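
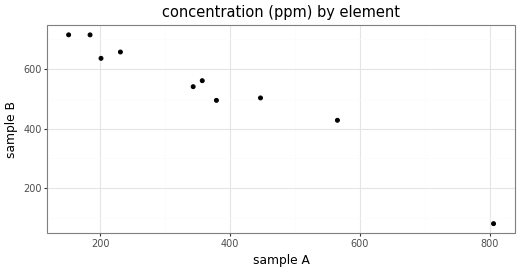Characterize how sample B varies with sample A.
negative, strong

Points are negatively correlated; strong (|r| ≈ 1.0).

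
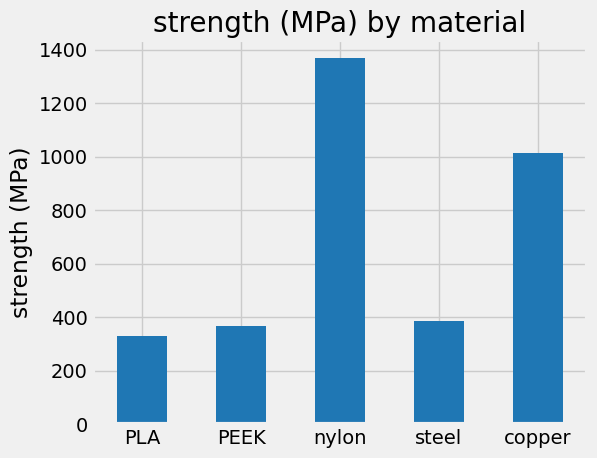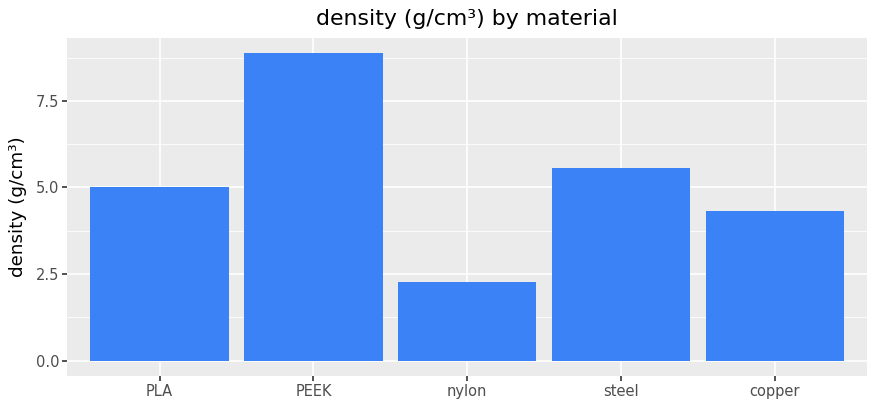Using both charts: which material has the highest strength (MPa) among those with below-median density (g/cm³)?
Chart 2 median density (g/cm³) ≈ 5; below-median materials: nylon, copper. Among those, nylon has the highest strength (MPa) (≈ 1400).

nylon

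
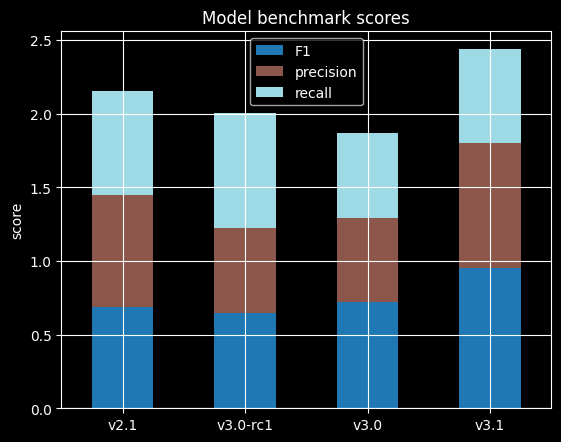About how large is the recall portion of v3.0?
≈ 0.5

recall top ≈ 2.0, bottom ≈ 1.5; segment ≈ 0.5.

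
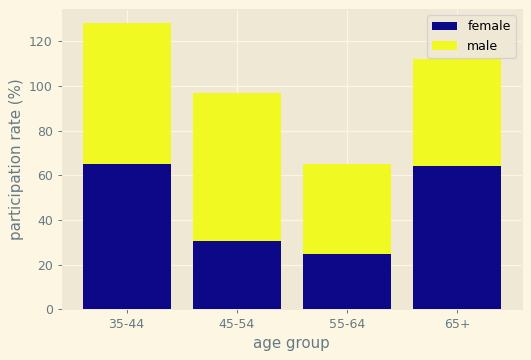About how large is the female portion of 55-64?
≈ 20

female top ≈ 20, bottom ≈ 0; segment ≈ 20.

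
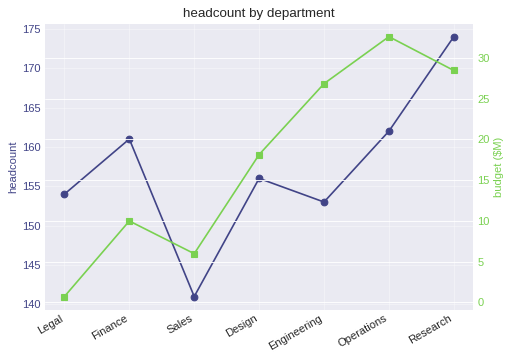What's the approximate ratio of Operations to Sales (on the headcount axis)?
Operations ≈ 160, Sales ≈ 140; 160/140 ≈ 1.14.

≈ 1.14×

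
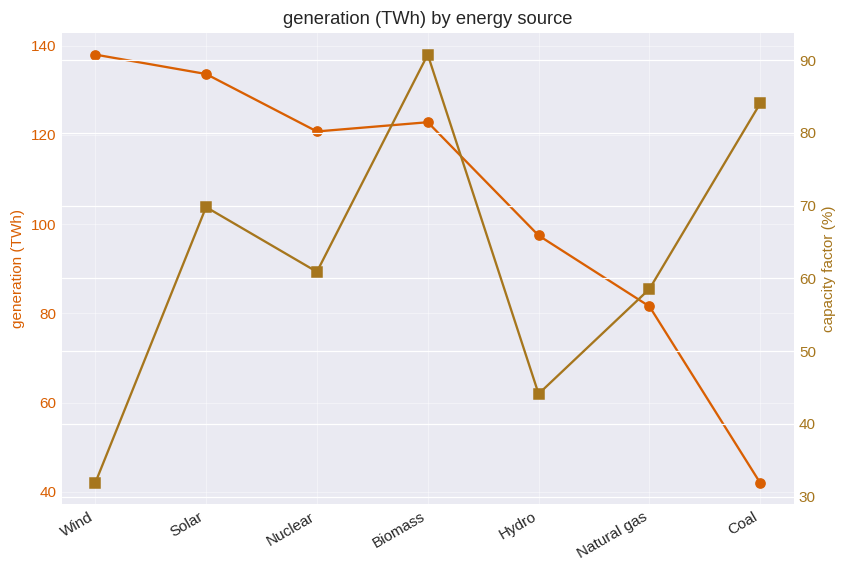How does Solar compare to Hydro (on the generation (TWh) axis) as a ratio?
Solar ≈ 130, Hydro ≈ 100; 130/100 ≈ 1.3.

≈ 1.3×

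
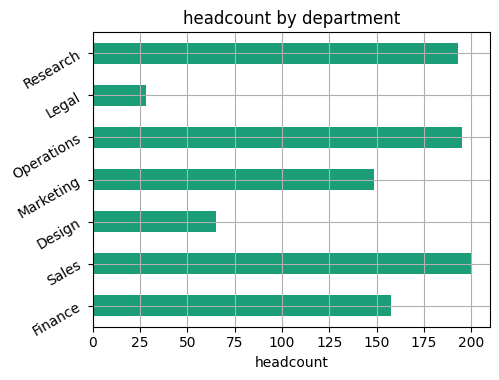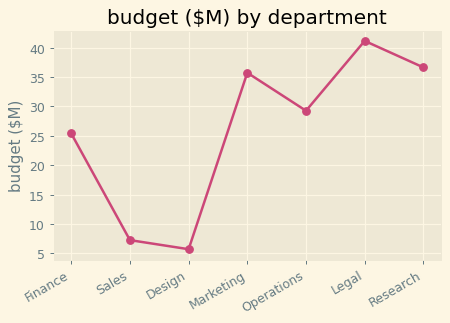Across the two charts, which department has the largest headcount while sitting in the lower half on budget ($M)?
Sales

Chart 2 median budget ($M) ≈ 30; below-median departments: Finance, Sales, Design. Among those, Sales has the highest headcount (≈ 200).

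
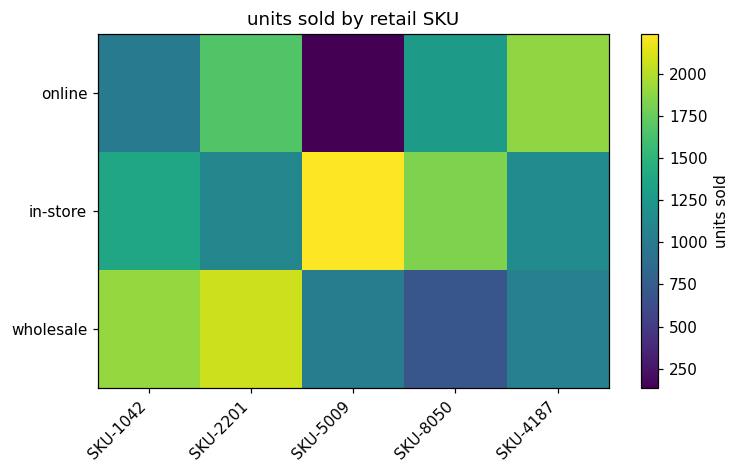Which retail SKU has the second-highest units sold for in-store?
Top 3 for in-store: SKU-5009 ≈ 2200, SKU-8050 ≈ 1800, SKU-1042 ≈ 1400.

SKU-8050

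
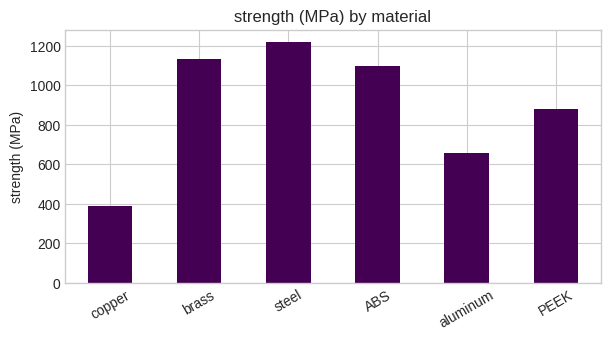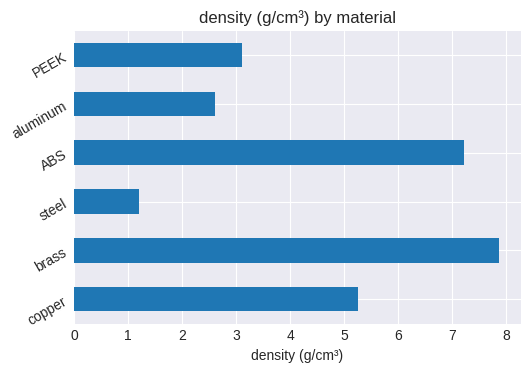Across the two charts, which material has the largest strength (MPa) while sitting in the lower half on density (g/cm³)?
steel

Chart 2 median density (g/cm³) ≈ 4; below-median materials: steel, aluminum, PEEK. Among those, steel has the highest strength (MPa) (≈ 1200).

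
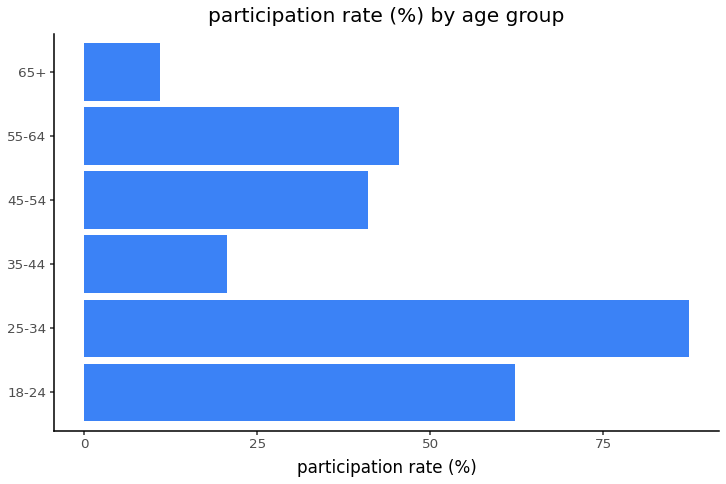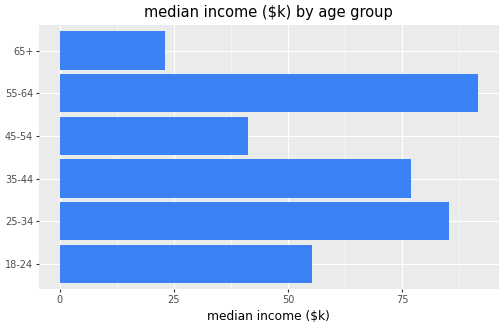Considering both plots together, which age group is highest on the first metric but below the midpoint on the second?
18-24

Chart 2 median median income ($k) ≈ 70; below-median age groups: 18-24, 45-54, 65+. Among those, 18-24 has the highest participation rate (%) (≈ 60).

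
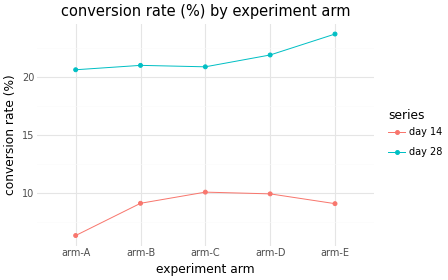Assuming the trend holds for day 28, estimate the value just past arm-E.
≈ 26

Last three: 20, 22, 24 → slope ≈ 2/step → next ≈ 26.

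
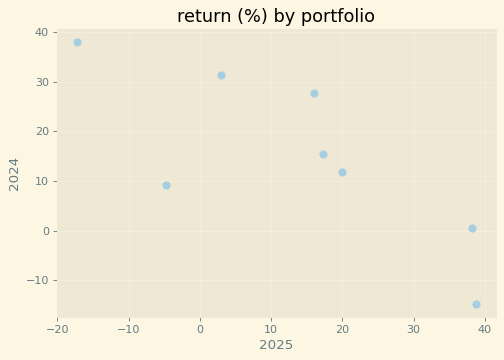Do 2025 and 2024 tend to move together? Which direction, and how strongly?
negative, strong

Points are negatively correlated; strong (|r| ≈ 0.8).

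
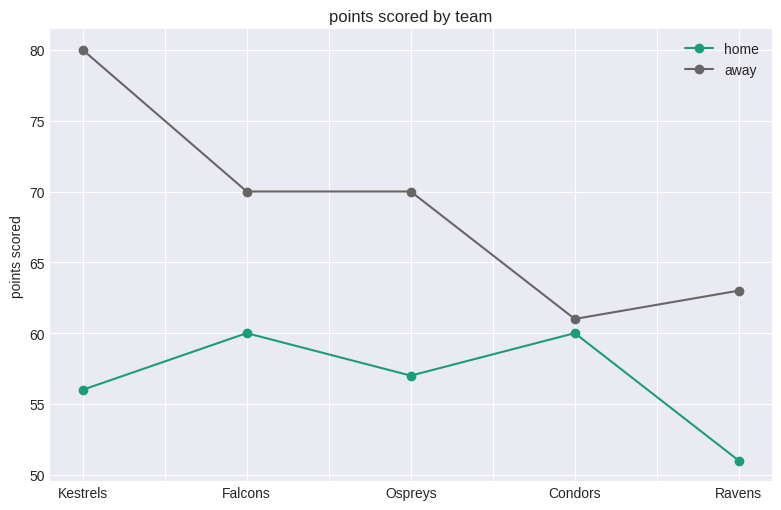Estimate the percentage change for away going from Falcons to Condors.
≈ -14.3%

Falcons ≈ 70, Condors ≈ 60; (60 − 70) / 70 ≈ -14.3%.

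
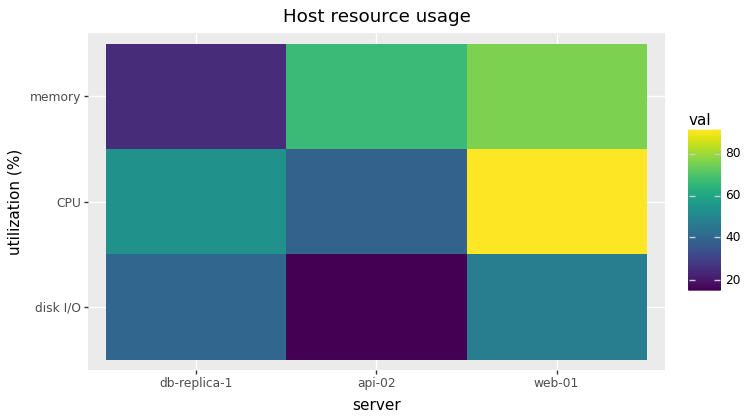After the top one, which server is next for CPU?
db-replica-1

Top 3 for CPU: web-01 ≈ 90, db-replica-1 ≈ 50, api-02 ≈ 40.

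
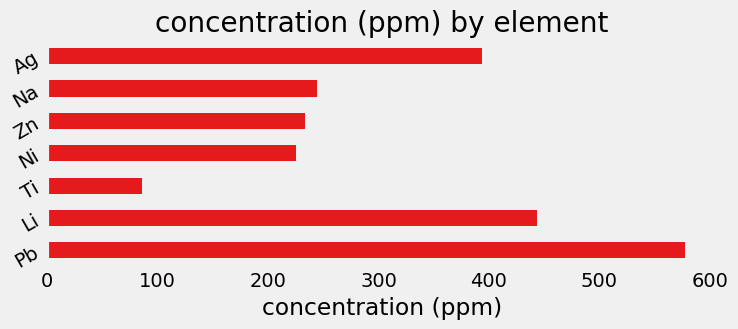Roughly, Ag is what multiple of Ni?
Ag ≈ 400, Ni ≈ 250; 400/250 ≈ 1.6.

≈ 1.6×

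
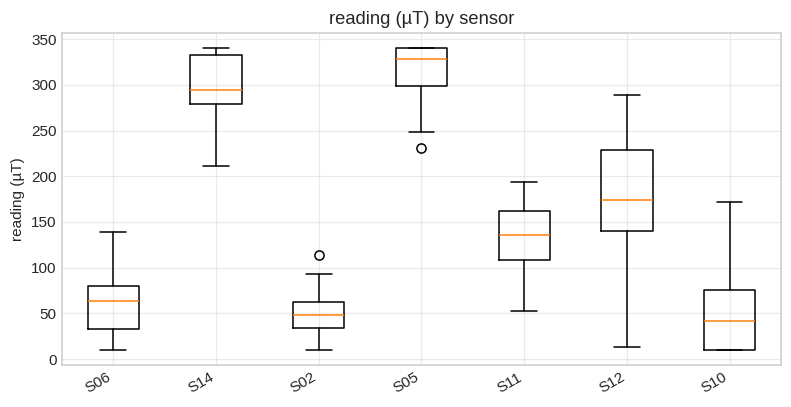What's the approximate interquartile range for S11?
Q3 ≈ 150, Q1 ≈ 100; IQR ≈ 50.

≈ 50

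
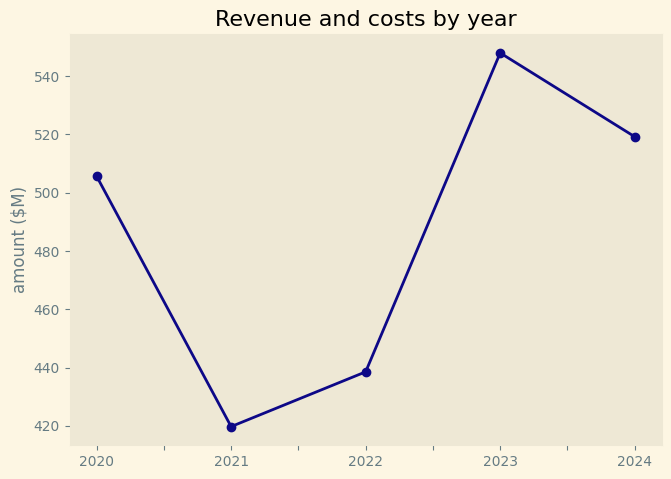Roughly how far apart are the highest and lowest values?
≈ 120

Max 2023 ≈ 540, min 2021 ≈ 420; range ≈ 120.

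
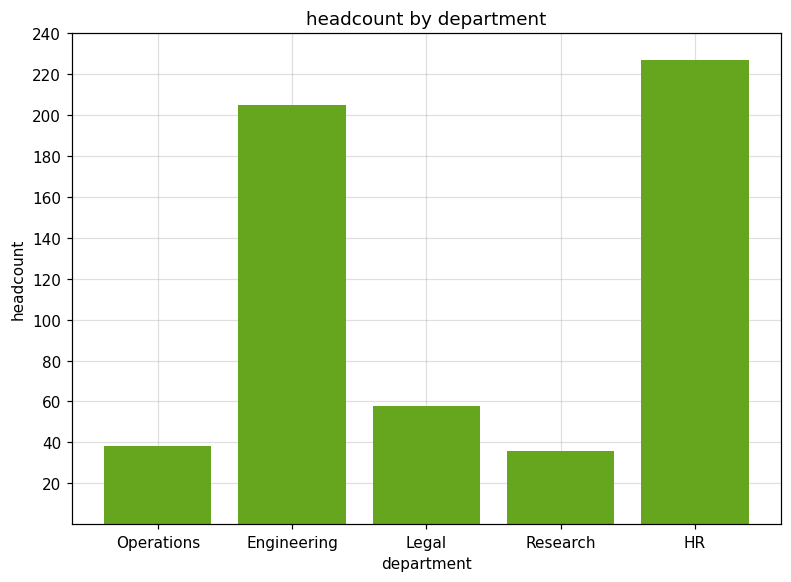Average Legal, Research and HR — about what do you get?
≈ 107

(60 + 40 + 220) / 3 ≈ 107.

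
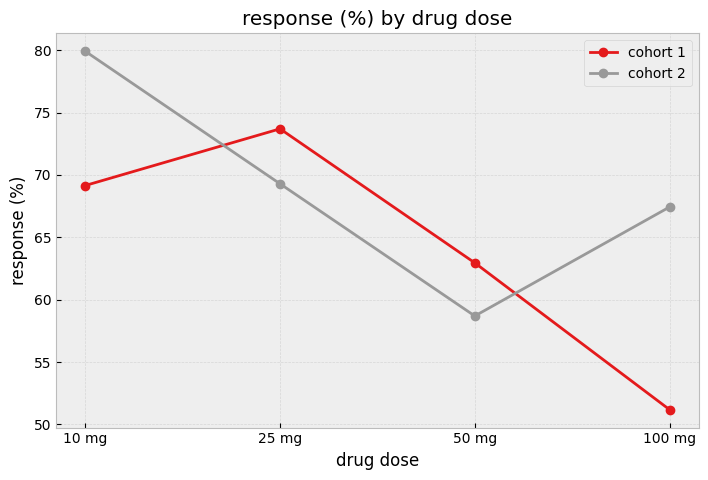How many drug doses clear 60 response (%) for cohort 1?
3

Above 60: 10 mg, 25 mg, 50 mg.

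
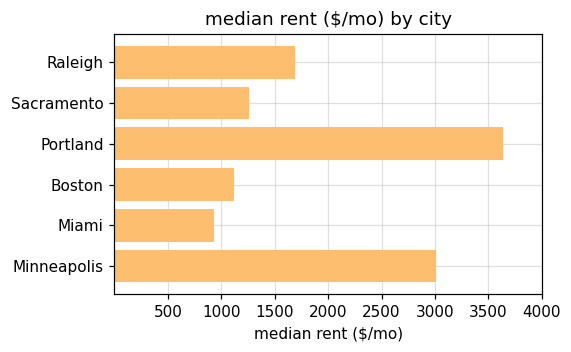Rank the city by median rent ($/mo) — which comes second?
Top 3: Portland ≈ 3500, Minneapolis ≈ 3000, Raleigh ≈ 1500.

Minneapolis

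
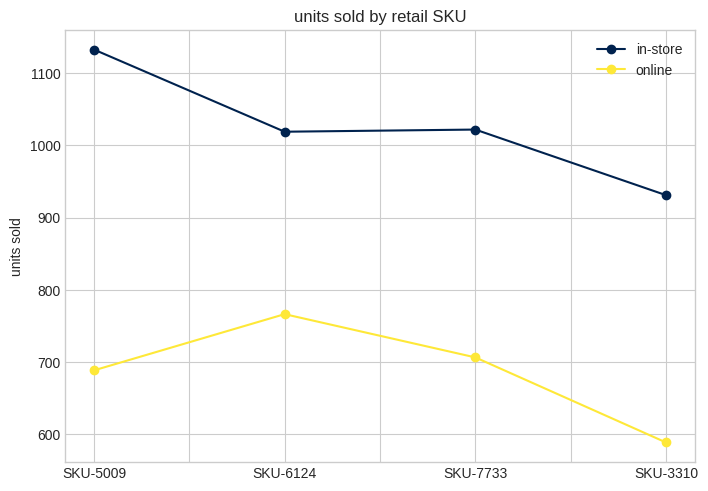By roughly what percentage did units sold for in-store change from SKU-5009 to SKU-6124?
SKU-5009 ≈ 1150, SKU-6124 ≈ 1000; (1000 − 1150) / 1150 ≈ -13%.

≈ -13%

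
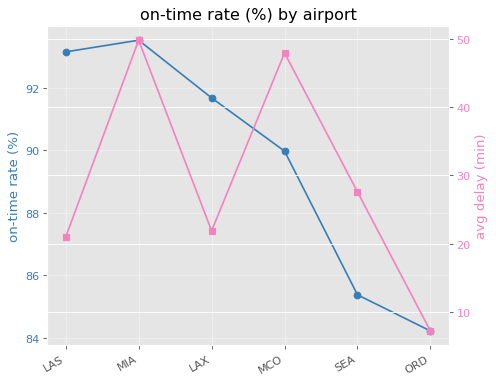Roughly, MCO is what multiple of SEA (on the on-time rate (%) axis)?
≈ 1.06×

MCO ≈ 90, SEA ≈ 85; 90/85 ≈ 1.06.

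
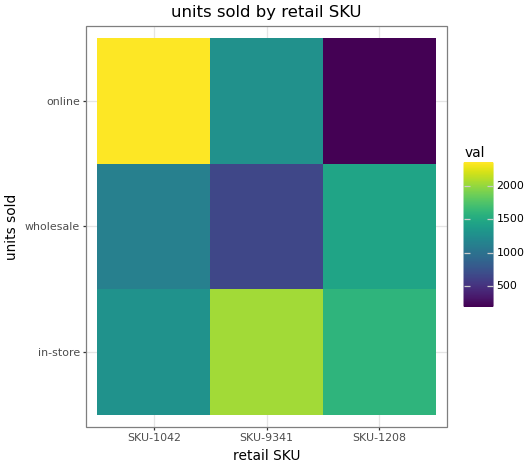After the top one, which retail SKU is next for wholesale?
Top 3 for wholesale: SKU-1208 ≈ 1400, SKU-1042 ≈ 1200, SKU-9341 ≈ 600.

SKU-1042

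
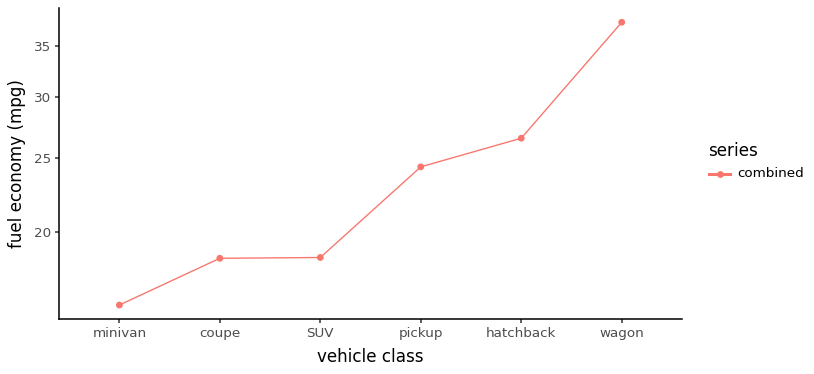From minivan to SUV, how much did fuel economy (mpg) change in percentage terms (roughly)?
minivan ≈ 16, SUV ≈ 18; (18 − 16) / 16 ≈ +12.5%.

≈ +12.5%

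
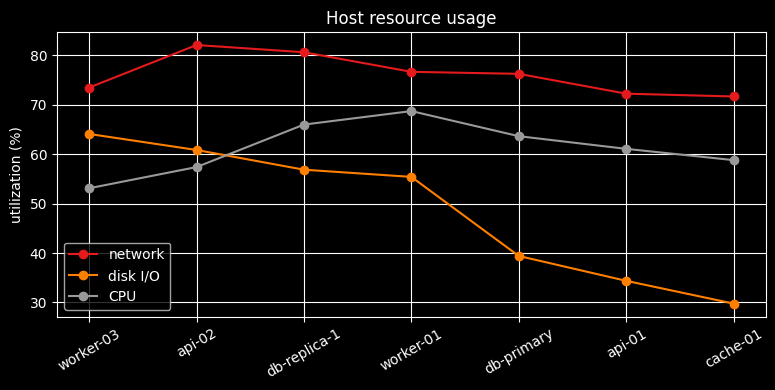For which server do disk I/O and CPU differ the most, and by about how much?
cache-01: disk I/O ≈ 30, CPU ≈ 60 → gap ≈ 30. Next-largest (api-01) is only ≈ 25.

cache-01, ≈ 30 %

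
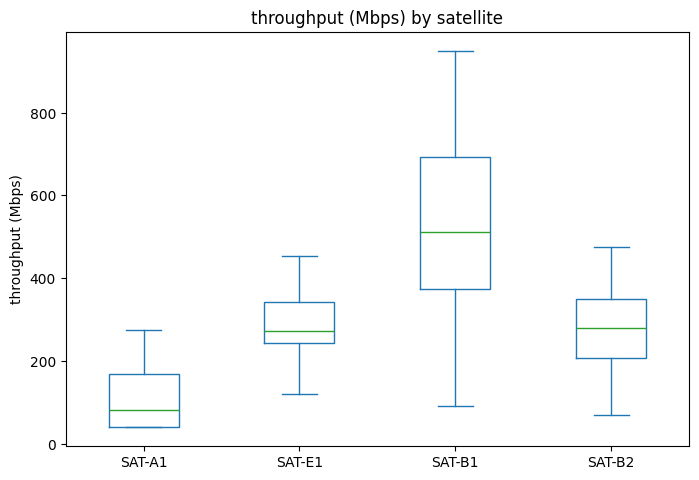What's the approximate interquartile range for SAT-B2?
Q3 ≈ 350, Q1 ≈ 200; IQR ≈ 150.

≈ 150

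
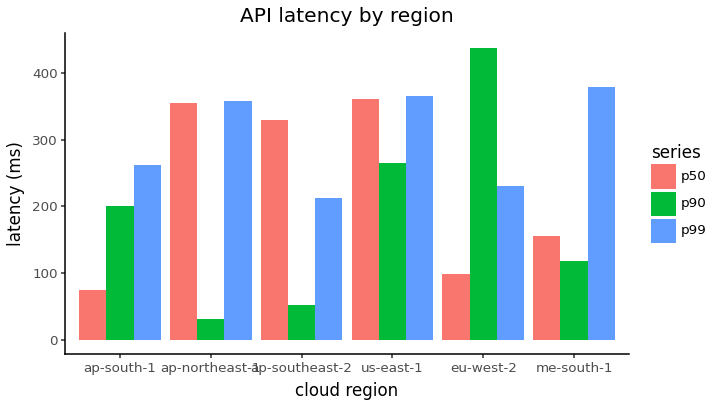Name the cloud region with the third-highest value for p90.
ap-south-1

Top 4 for p90: eu-west-2 ≈ 450, us-east-1 ≈ 250, ap-south-1 ≈ 200, me-south-1 ≈ 100.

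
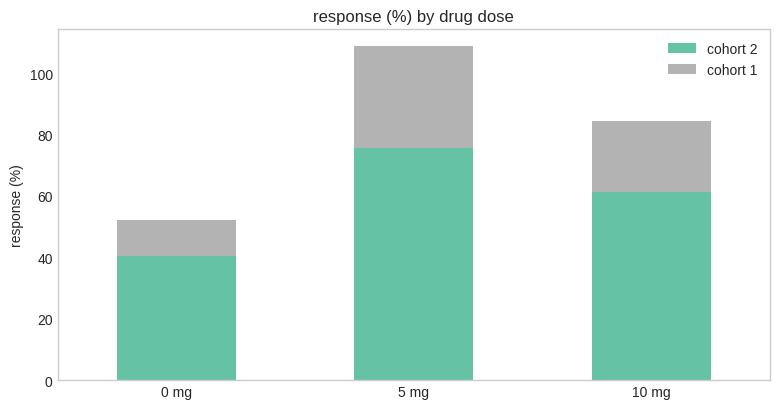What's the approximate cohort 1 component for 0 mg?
≈ 10

cohort 1 top ≈ 50, bottom ≈ 40; segment ≈ 10.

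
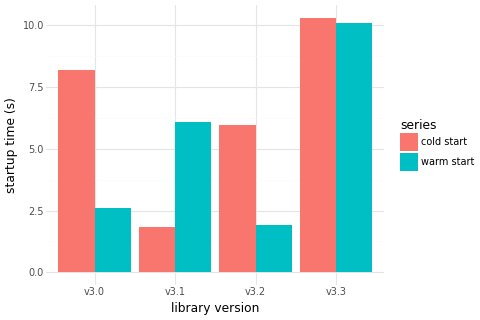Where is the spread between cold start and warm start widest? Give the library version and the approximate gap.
v3.0, ≈ 5 s

v3.0: cold start ≈ 8, warm start ≈ 3 → gap ≈ 5. Next-largest (v3.1) is only ≈ 4.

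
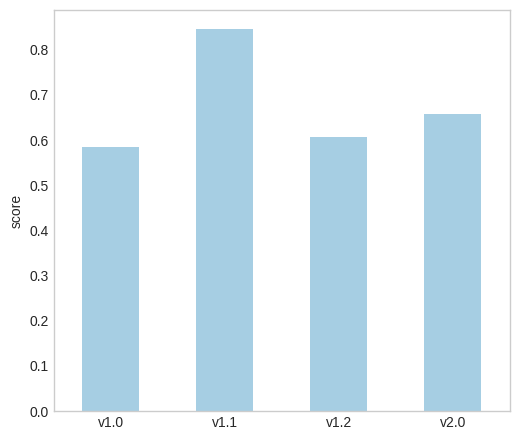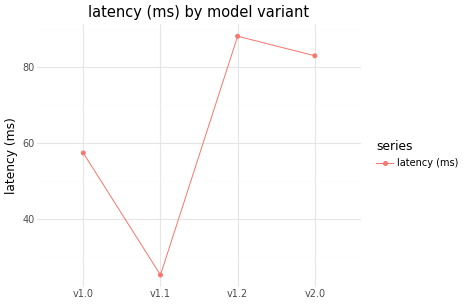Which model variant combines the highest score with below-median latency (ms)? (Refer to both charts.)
v1.1

Chart 2 median latency (ms) ≈ 70; below-median model variants: v1.0, v1.1. Among those, v1.1 has the highest score (≈ 0.8).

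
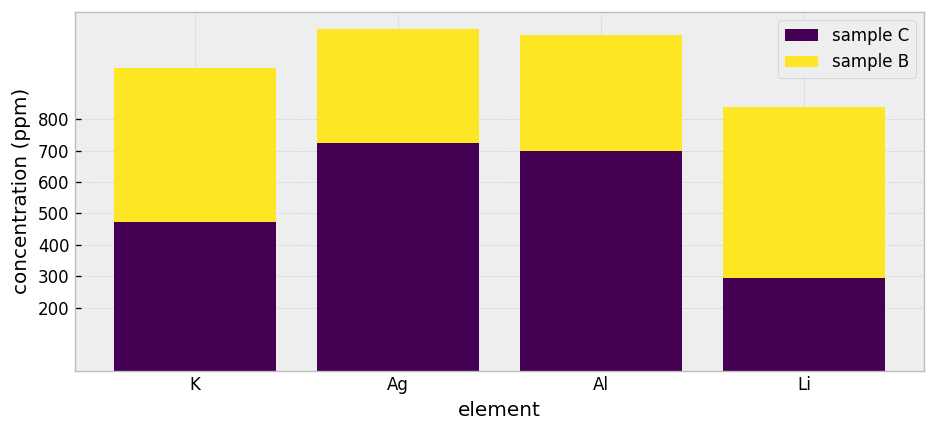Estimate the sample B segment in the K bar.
sample B top ≈ 1000, bottom ≈ 500; segment ≈ 500.

≈ 500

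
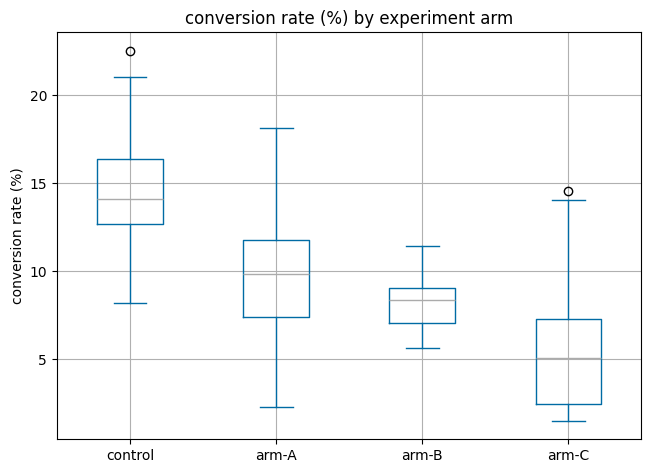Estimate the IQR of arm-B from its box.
≈ 2

Q3 ≈ 9, Q1 ≈ 7; IQR ≈ 2.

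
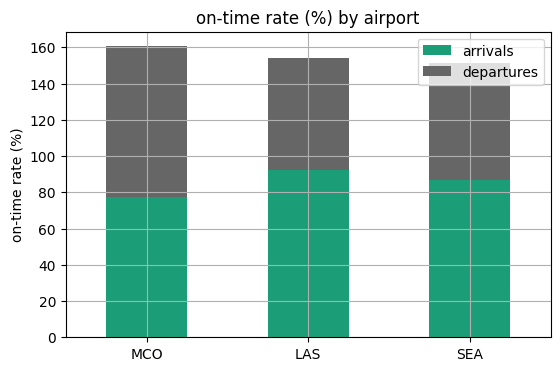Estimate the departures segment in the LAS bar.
departures top ≈ 160, bottom ≈ 100; segment ≈ 60.

≈ 60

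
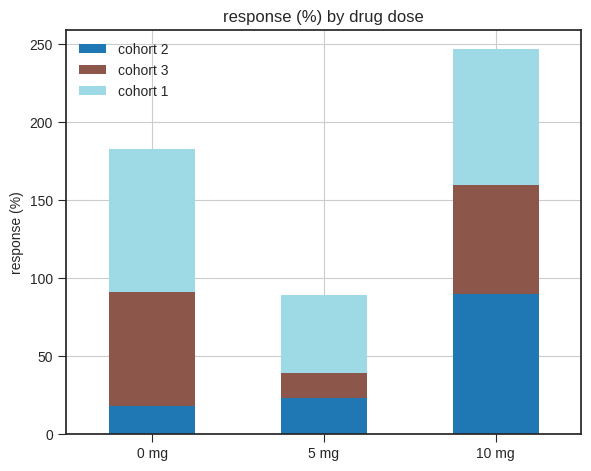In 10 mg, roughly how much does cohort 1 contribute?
cohort 1 top ≈ 250, bottom ≈ 150; segment ≈ 100.

≈ 100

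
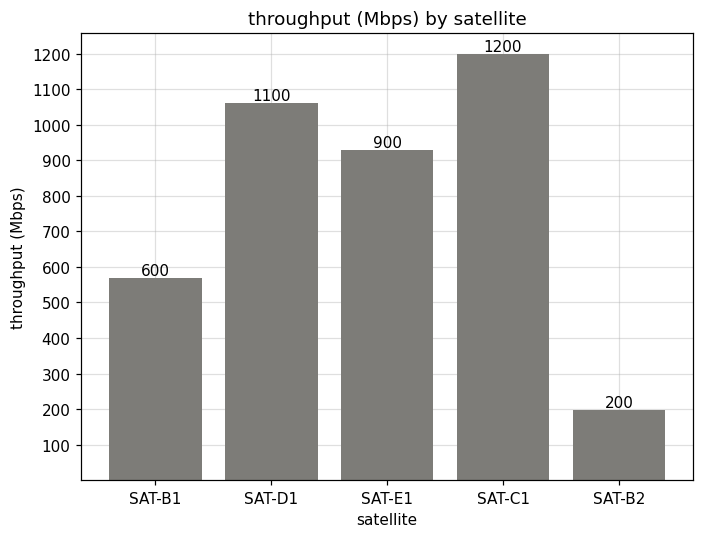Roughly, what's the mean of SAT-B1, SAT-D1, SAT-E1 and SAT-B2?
(600 + 1100 + 900 + 200) / 4 ≈ 700.

≈ 700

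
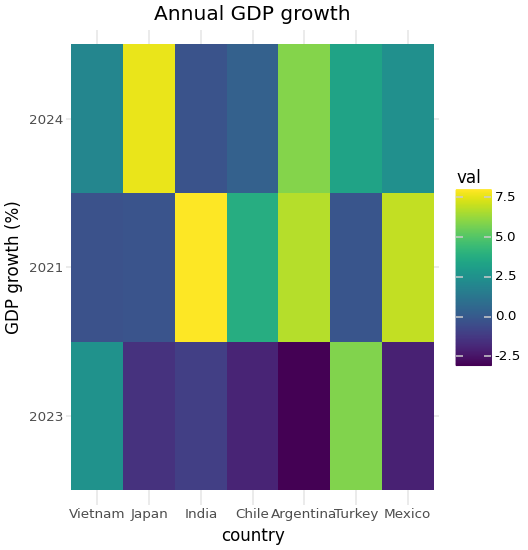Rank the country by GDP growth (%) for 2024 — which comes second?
Argentina

Top 3 for 2024: Japan ≈ 8, Argentina ≈ 6, Turkey ≈ 3.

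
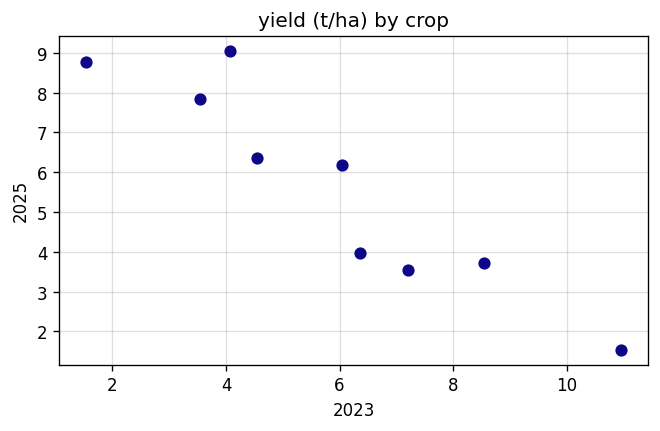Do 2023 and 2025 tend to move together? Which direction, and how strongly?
negative, strong

Points are negatively correlated; strong (|r| ≈ 0.9).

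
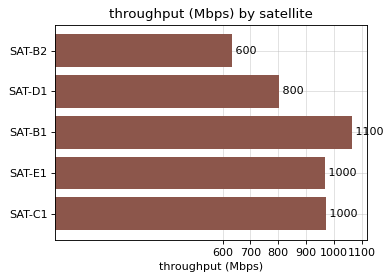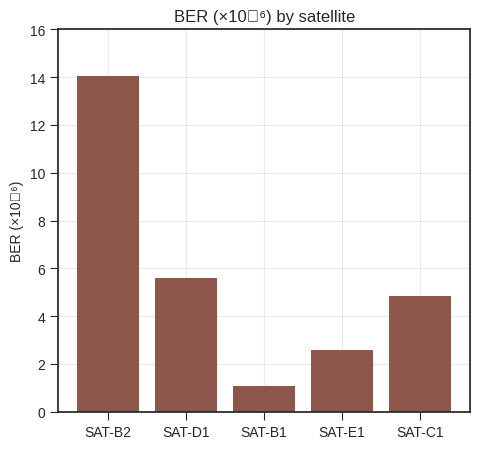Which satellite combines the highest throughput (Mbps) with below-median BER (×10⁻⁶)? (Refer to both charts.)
Chart 2 median BER (×10⁻⁶) ≈ 4; below-median satellites: SAT-B1, SAT-E1. Among those, SAT-B1 has the highest throughput (Mbps) (≈ 1100).

SAT-B1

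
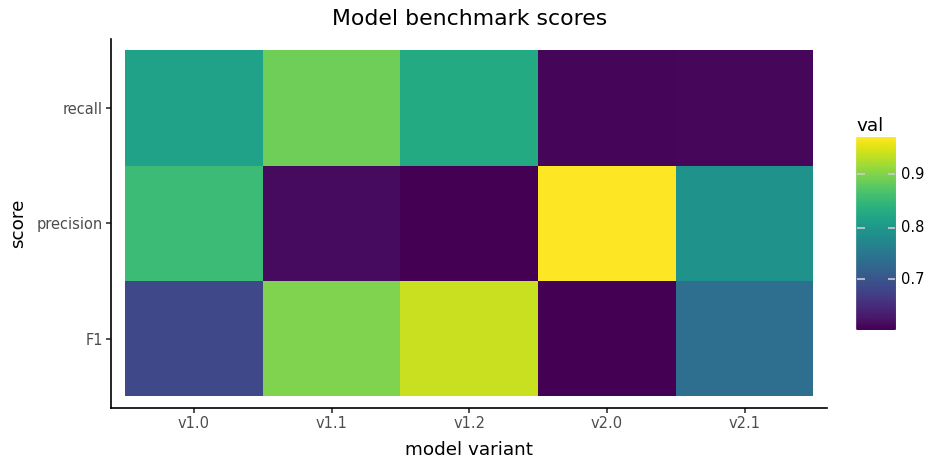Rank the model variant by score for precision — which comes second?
v1.0

Top 3 for precision: v2.0 ≈ 0.95, v1.0 ≈ 0.85, v2.1 ≈ 0.80.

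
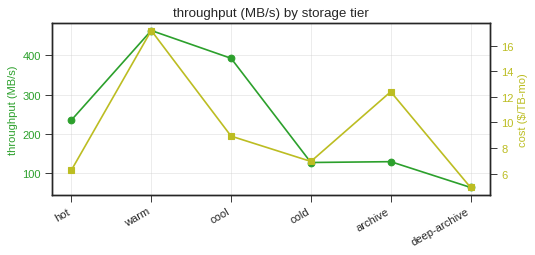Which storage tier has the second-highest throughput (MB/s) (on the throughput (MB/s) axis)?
Top 3 (on the throughput (MB/s) axis): warm ≈ 450, cool ≈ 400, hot ≈ 250.

cool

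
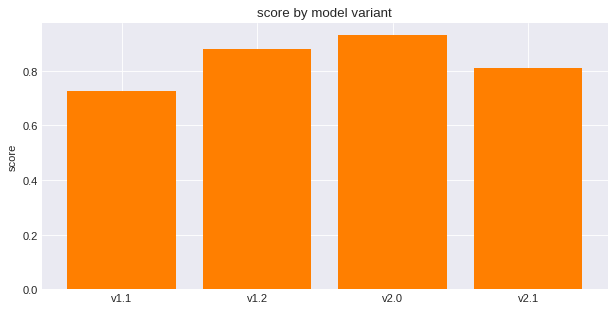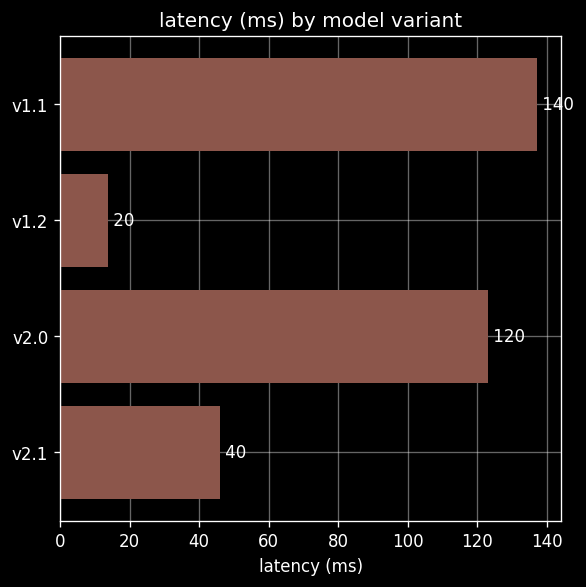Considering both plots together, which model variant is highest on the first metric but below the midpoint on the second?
Chart 2 median latency (ms) ≈ 80; below-median model variants: v1.2, v2.1. Among those, v1.2 has the highest score (≈ 0.9).

v1.2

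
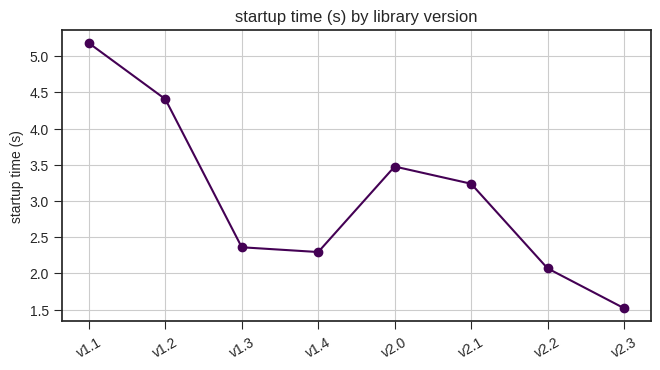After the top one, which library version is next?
v1.2

Top 3: v1.1 ≈ 5.0, v1.2 ≈ 4.5, v2.0 ≈ 3.5.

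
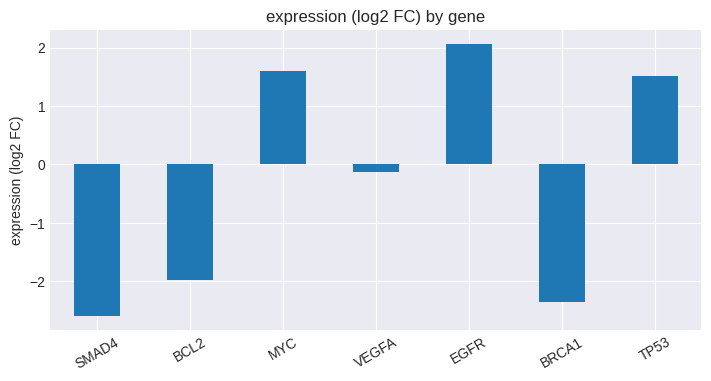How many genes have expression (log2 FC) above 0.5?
Above 0.5: MYC, EGFR, TP53.

3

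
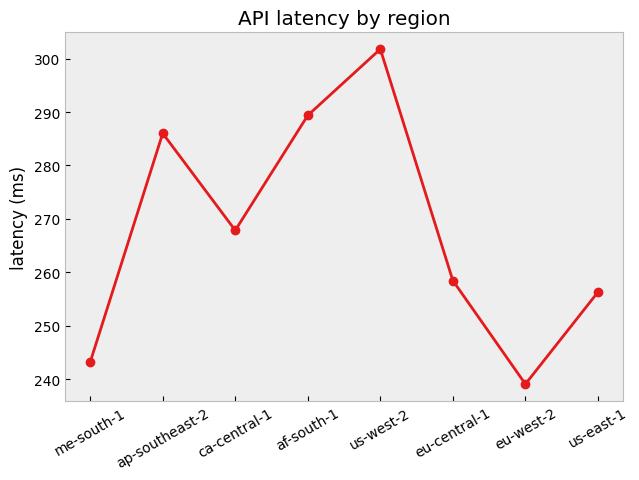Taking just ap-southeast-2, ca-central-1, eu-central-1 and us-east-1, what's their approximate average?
(290 + 270 + 260 + 260) / 4 ≈ 270.

≈ 270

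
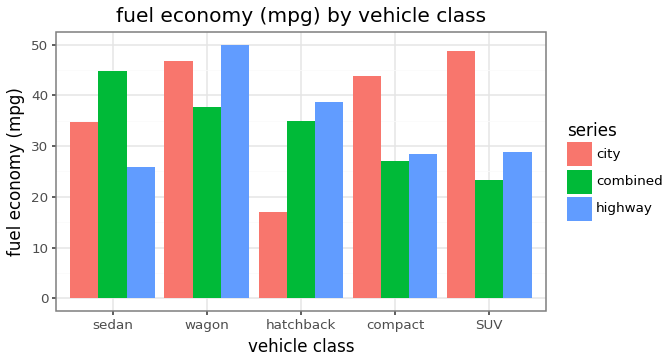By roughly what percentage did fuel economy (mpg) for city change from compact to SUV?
compact ≈ 45, SUV ≈ 50; (50 − 45) / 45 ≈ +11.1%.

≈ +11.1%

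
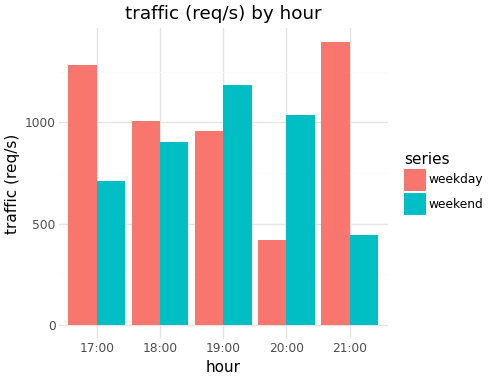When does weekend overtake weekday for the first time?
19:00

18:00: weekend ≈ 1000 vs weekday ≈ 1000 (not yet); 19:00: weekend ≈ 1200 vs weekday ≈ 1000 (first crossover).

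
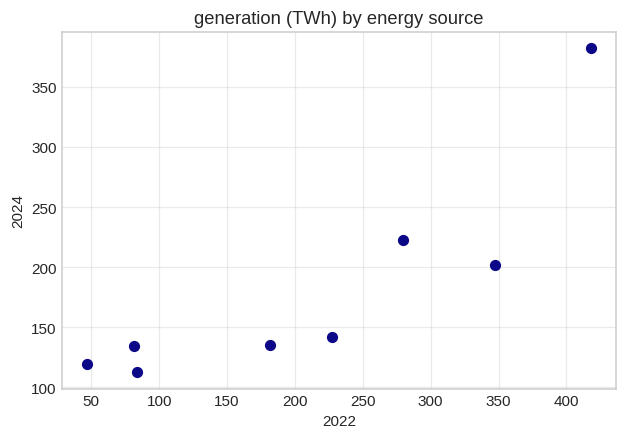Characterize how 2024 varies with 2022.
positive, strong

Points are positively correlated; strong (|r| ≈ 0.9).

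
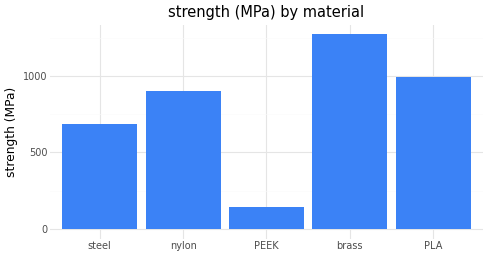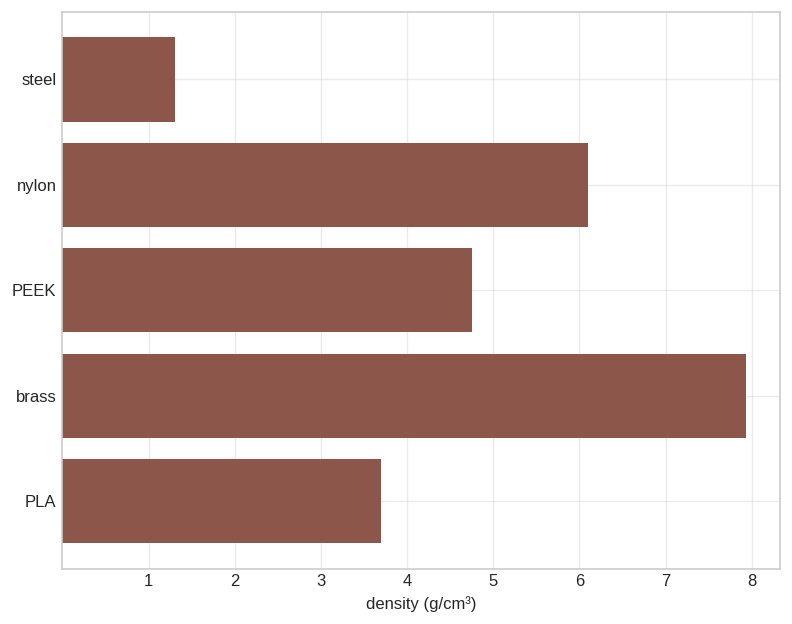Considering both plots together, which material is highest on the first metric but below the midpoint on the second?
PLA

Chart 2 median density (g/cm³) ≈ 5; below-median materials: steel, PLA. Among those, PLA has the highest strength (MPa) (≈ 1000).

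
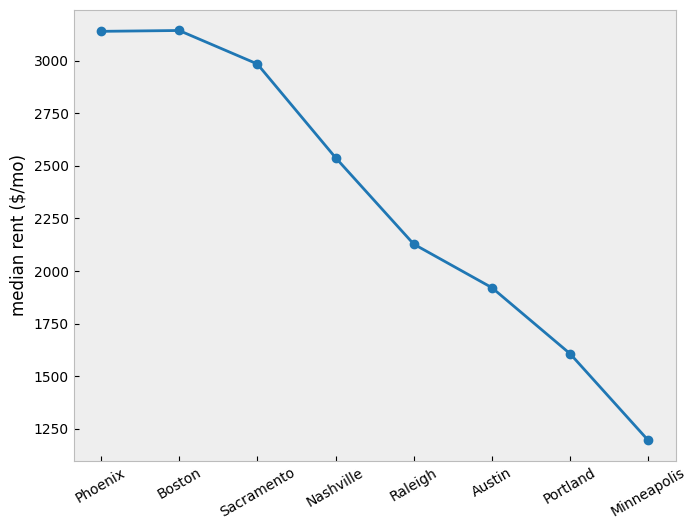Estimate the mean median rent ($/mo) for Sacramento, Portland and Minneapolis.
(3000 + 1600 + 1200) / 3 ≈ 1933.

≈ 1933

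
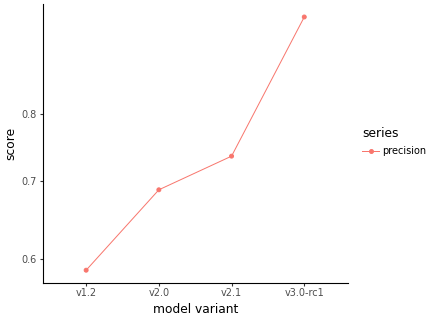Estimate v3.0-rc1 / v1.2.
v3.0-rc1 ≈ 0.95, v1.2 ≈ 0.60; 0.95/0.60 ≈ 1.58.

≈ 1.58×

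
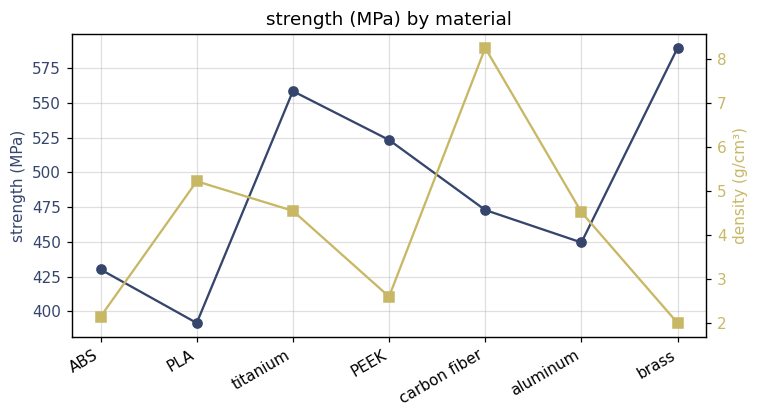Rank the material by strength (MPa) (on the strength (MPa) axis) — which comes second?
Top 3 (on the strength (MPa) axis): brass ≈ 580, titanium ≈ 560, PEEK ≈ 520.

titanium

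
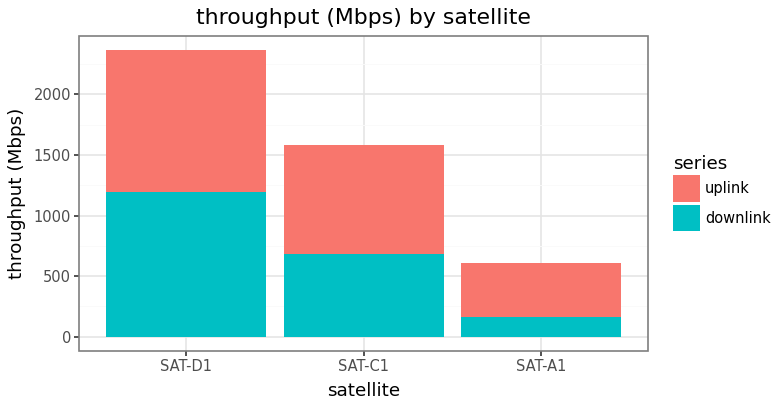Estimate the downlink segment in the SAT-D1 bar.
≈ 1200

downlink top ≈ 1200, bottom ≈ 0; segment ≈ 1200.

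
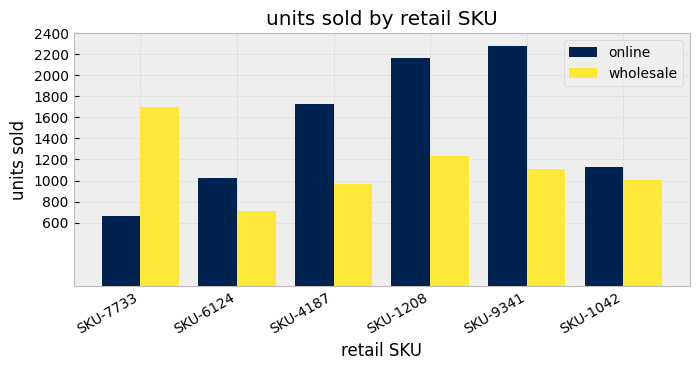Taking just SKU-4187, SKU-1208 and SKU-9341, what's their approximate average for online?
(1800 + 2200 + 2200) / 3 ≈ 2067.

≈ 2067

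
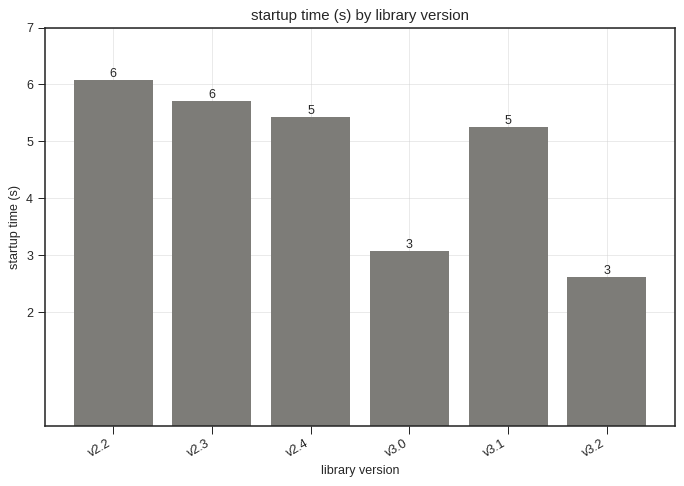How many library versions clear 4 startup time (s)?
Above 4: v2.2, v2.3, v2.4, v3.1.

4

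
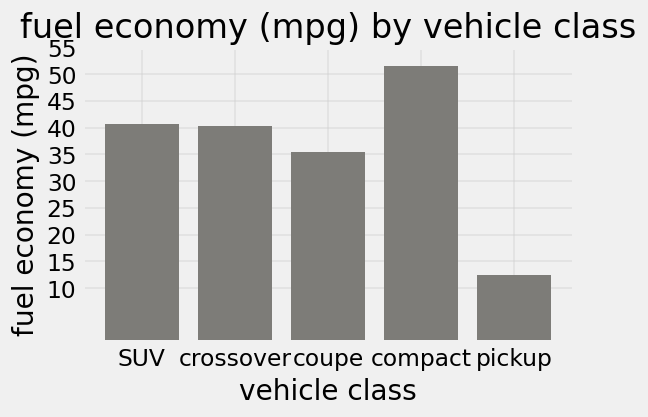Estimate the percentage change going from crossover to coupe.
crossover ≈ 40, coupe ≈ 35; (35 − 40) / 40 ≈ -12.5%.

≈ -12.5%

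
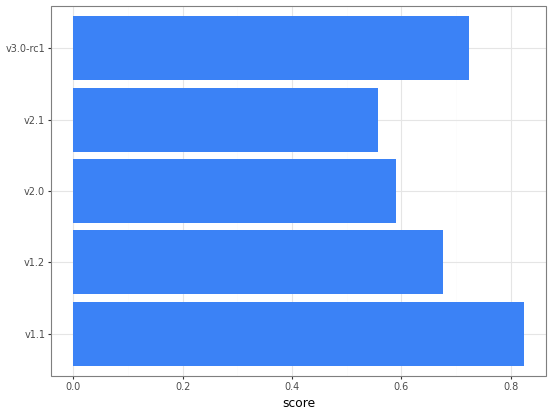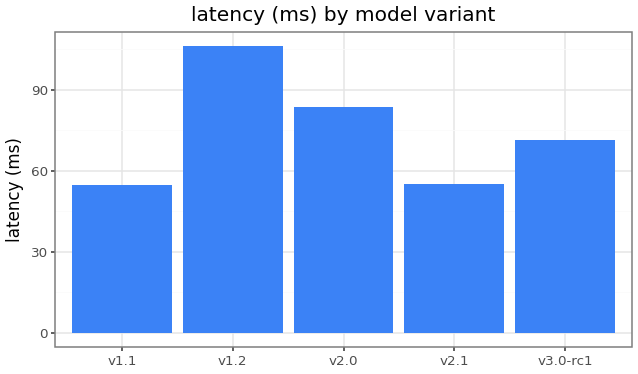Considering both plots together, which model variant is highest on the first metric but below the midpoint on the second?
Chart 2 median latency (ms) ≈ 70; below-median model variants: v1.1, v2.1. Among those, v1.1 has the highest score (≈ 0.8).

v1.1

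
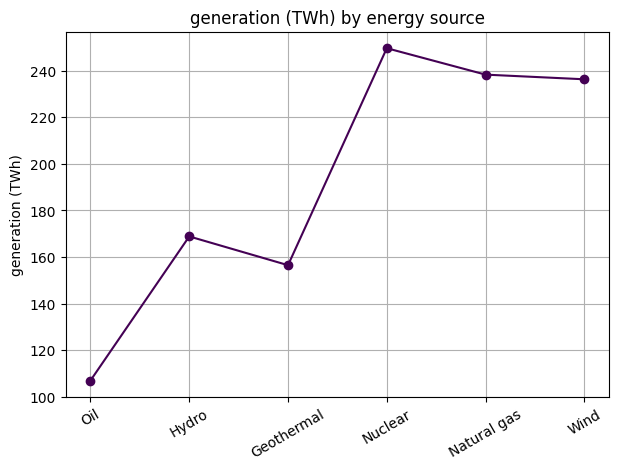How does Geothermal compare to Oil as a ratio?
Geothermal ≈ 160, Oil ≈ 100; 160/100 ≈ 1.6.

≈ 1.6×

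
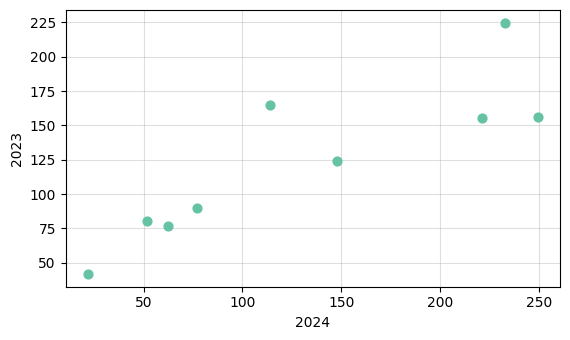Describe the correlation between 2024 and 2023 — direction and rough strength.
Points are positively correlated; strong (|r| ≈ 0.9).

positive, strong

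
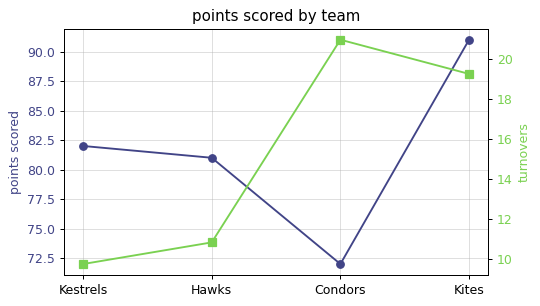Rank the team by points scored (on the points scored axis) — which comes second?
Kestrels

Top 3 (on the points scored axis): Kites ≈ 92, Kestrels ≈ 82, Hawks ≈ 80.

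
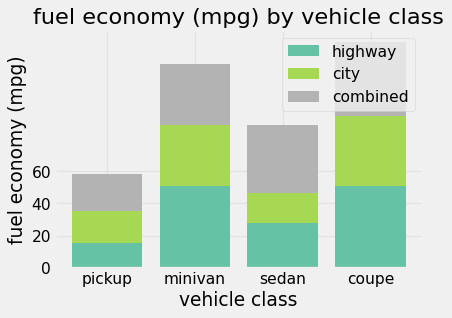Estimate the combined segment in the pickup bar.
≈ 20

combined top ≈ 60, bottom ≈ 40; segment ≈ 20.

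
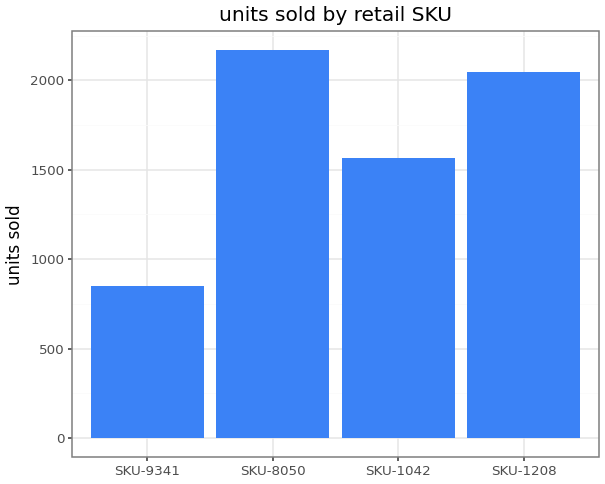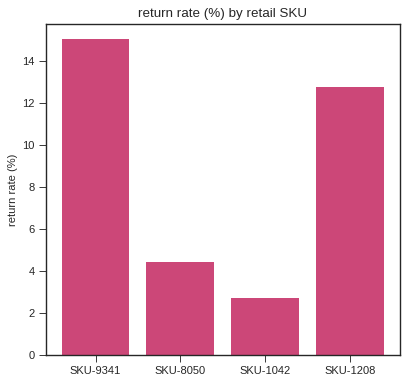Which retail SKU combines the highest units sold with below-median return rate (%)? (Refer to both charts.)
SKU-8050

Chart 2 median return rate (%) ≈ 8; below-median retail SKUs: SKU-8050, SKU-1042. Among those, SKU-8050 has the highest units sold (≈ 2200).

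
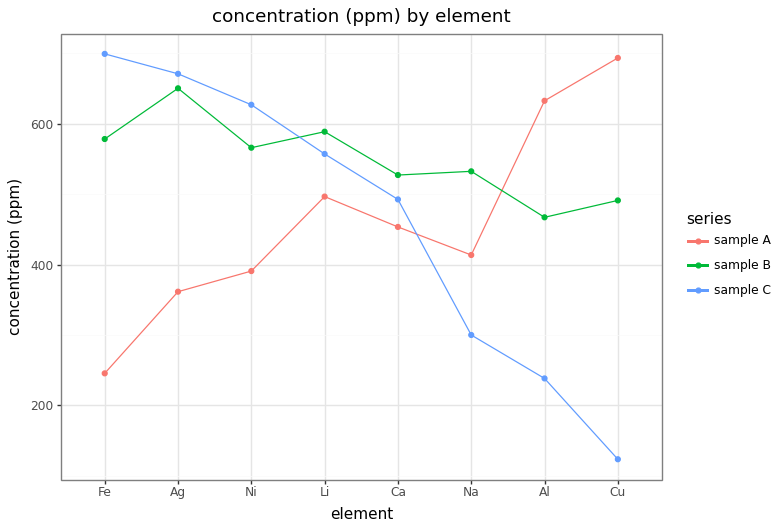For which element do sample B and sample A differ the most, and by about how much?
Fe, ≈ 350 ppm

Fe: sample B ≈ 600, sample A ≈ 250 → gap ≈ 350. Next-largest (Ag) is only ≈ 300.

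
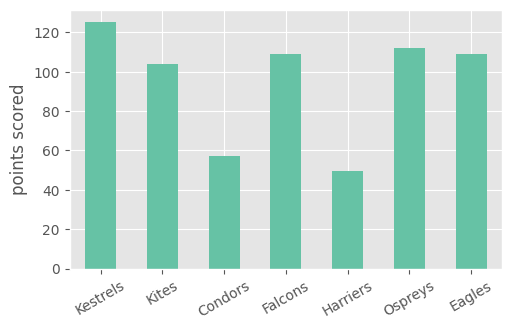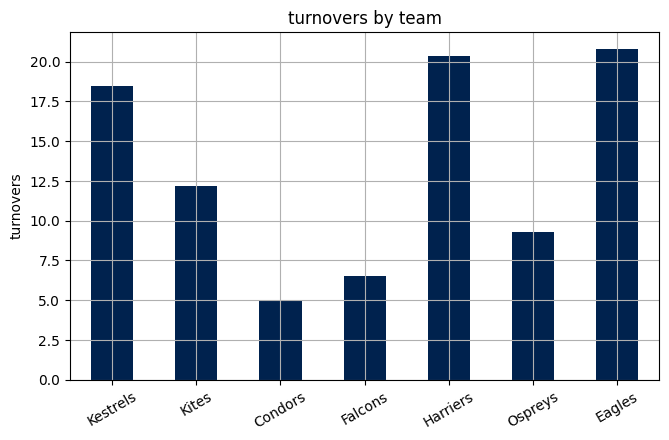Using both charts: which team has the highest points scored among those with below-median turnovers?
Chart 2 median turnovers ≈ 12; below-median teams: Condors, Falcons, Ospreys. Among those, Ospreys has the highest points scored (≈ 120).

Ospreys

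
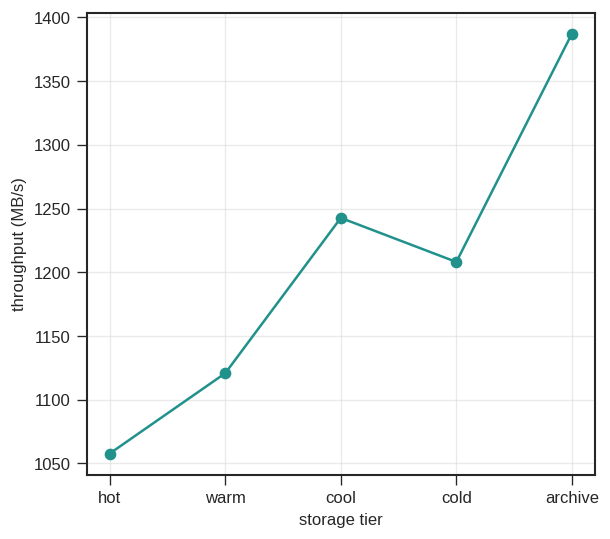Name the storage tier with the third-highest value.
cold

Top 4: archive ≈ 1400, cool ≈ 1250, cold ≈ 1200, warm ≈ 1100.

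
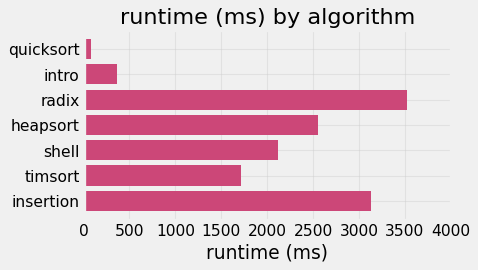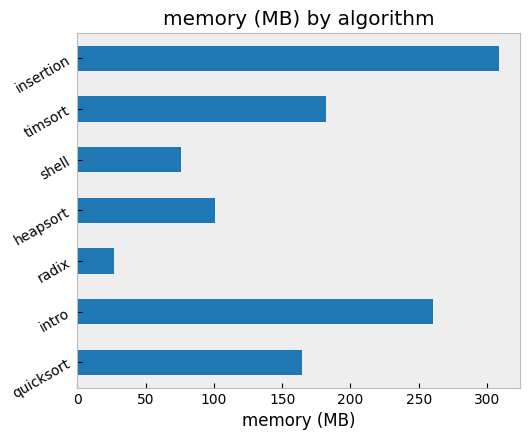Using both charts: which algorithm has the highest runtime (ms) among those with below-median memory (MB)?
radix

Chart 2 median memory (MB) ≈ 150; below-median algorithms: radix, heapsort, shell. Among those, radix has the highest runtime (ms) (≈ 3500).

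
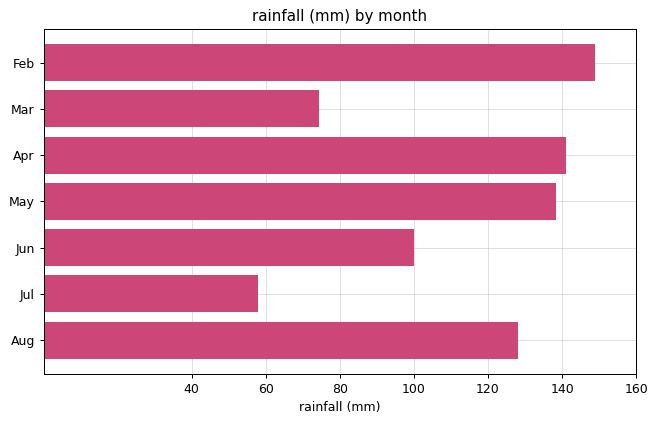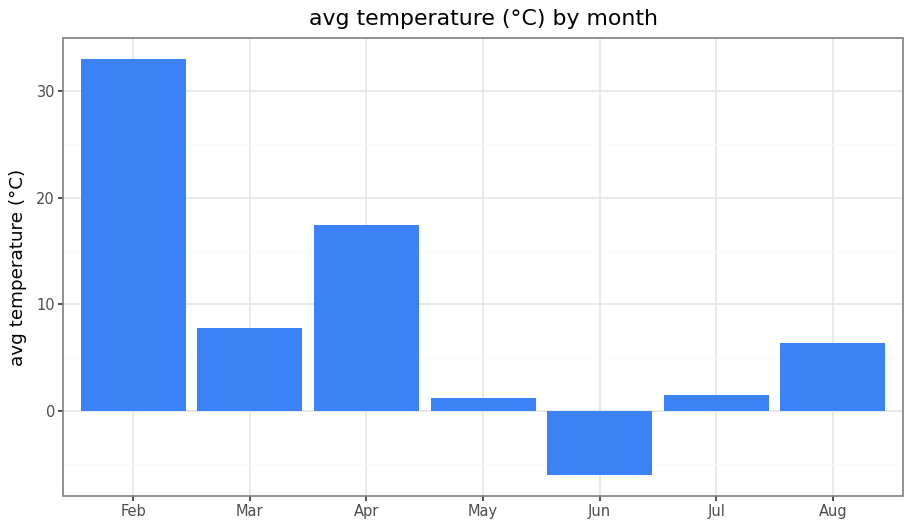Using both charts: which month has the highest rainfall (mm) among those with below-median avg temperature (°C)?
Chart 2 median avg temperature (°C) ≈ 5; below-median months: May, Jun, Jul. Among those, May has the highest rainfall (mm) (≈ 140).

May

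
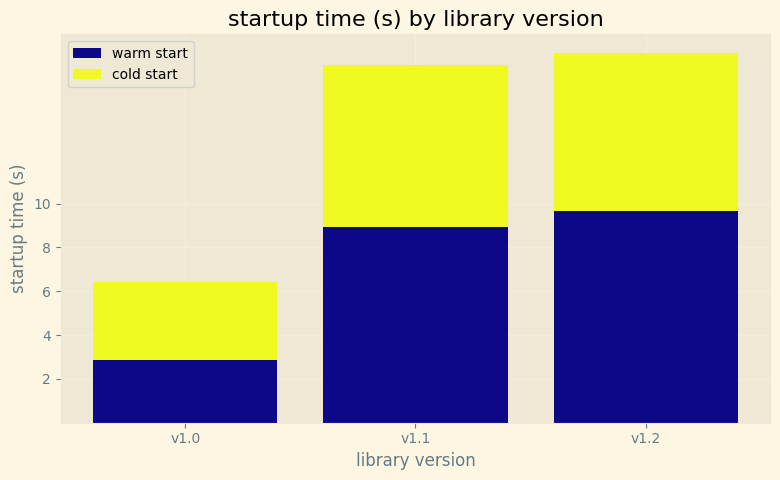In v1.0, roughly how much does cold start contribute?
≈ 4

cold start top ≈ 6, bottom ≈ 2; segment ≈ 4.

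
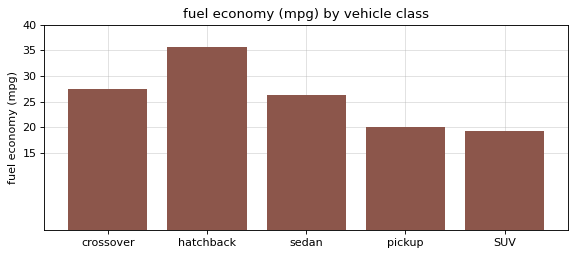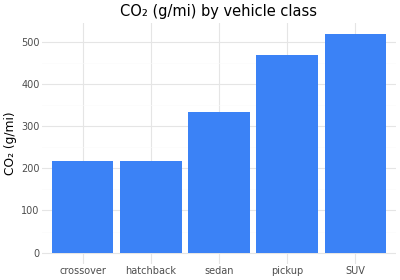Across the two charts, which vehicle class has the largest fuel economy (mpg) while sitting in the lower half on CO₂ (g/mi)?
hatchback

Chart 2 median CO₂ (g/mi) ≈ 350; below-median vehicle classes: crossover, hatchback. Among those, hatchback has the highest fuel economy (mpg) (≈ 35).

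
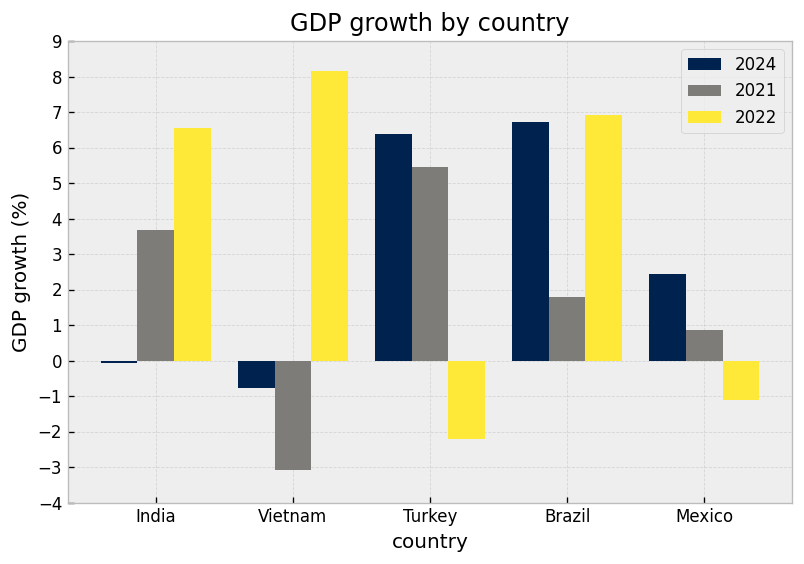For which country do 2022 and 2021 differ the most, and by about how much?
Vietnam: 2022 ≈ 8, 2021 ≈ -3 → gap ≈ 11. Next-largest (Turkey) is only ≈ 7.

Vietnam, ≈ 11 %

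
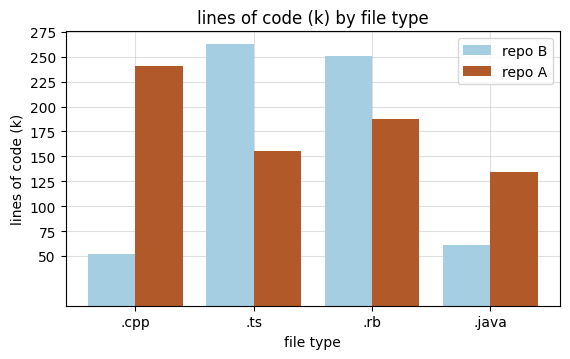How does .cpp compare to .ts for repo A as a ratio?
≈ 1.67×

.cpp ≈ 250, .ts ≈ 150; 250/150 ≈ 1.67.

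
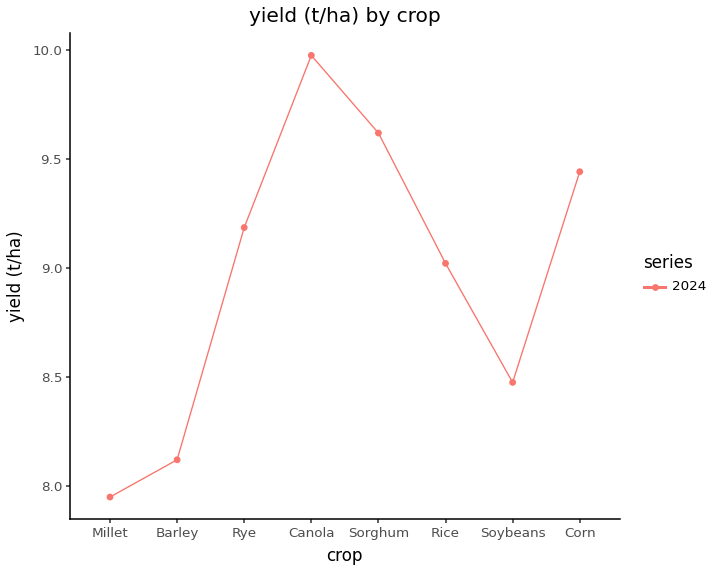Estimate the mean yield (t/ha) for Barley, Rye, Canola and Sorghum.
(8.2 + 9.2 + 10.0 + 9.6) / 4 ≈ 9.25.

≈ 9.25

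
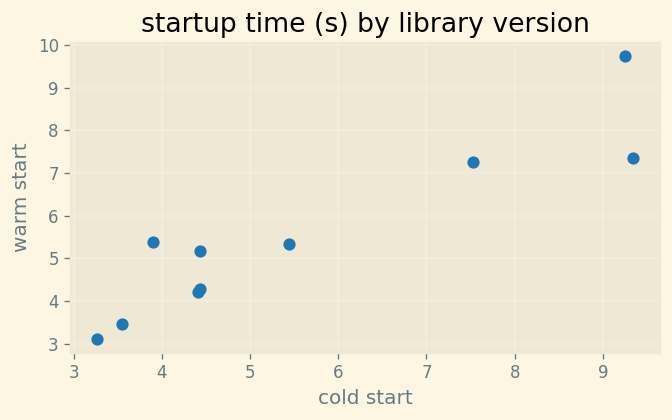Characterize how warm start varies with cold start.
Points are positively correlated; strong (|r| ≈ 0.9).

positive, strong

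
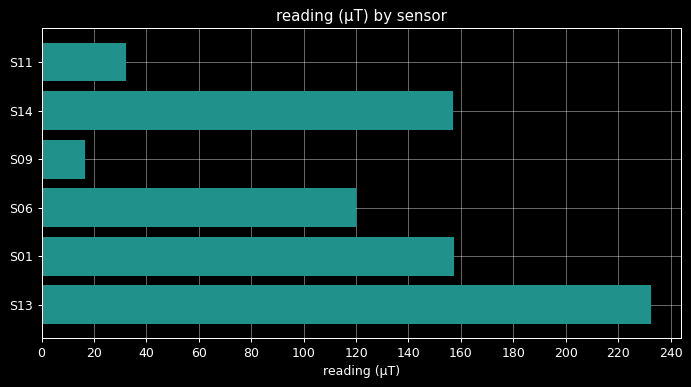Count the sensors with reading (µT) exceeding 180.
Above 180: S13.

1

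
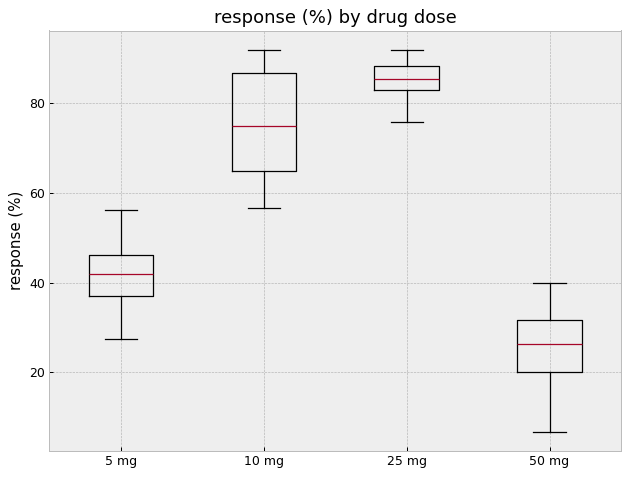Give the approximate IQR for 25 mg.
Q3 ≈ 90, Q1 ≈ 85; IQR ≈ 5.

≈ 5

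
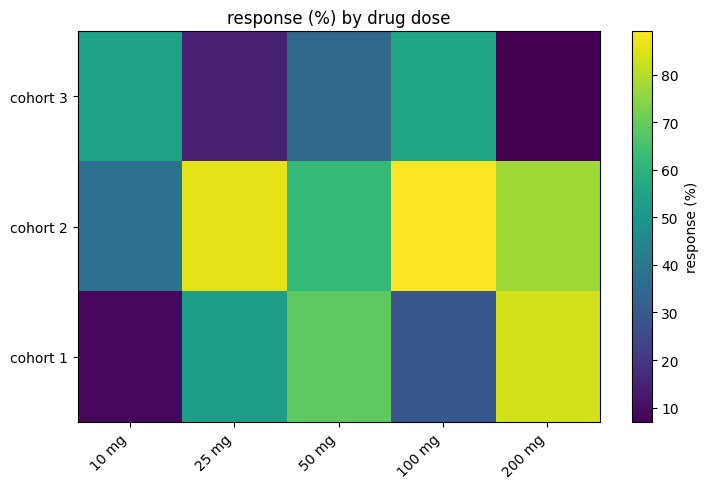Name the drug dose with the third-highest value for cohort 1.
Top 4 for cohort 1: 200 mg ≈ 80, 50 mg ≈ 70, 25 mg ≈ 50, 100 mg ≈ 30.

25 mg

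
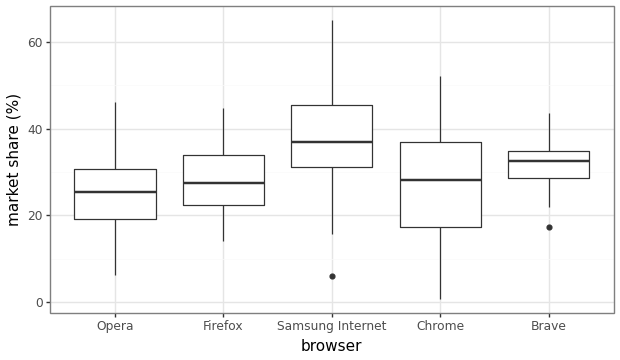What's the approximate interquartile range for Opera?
≈ 12

Q3 ≈ 31, Q1 ≈ 19; IQR ≈ 12.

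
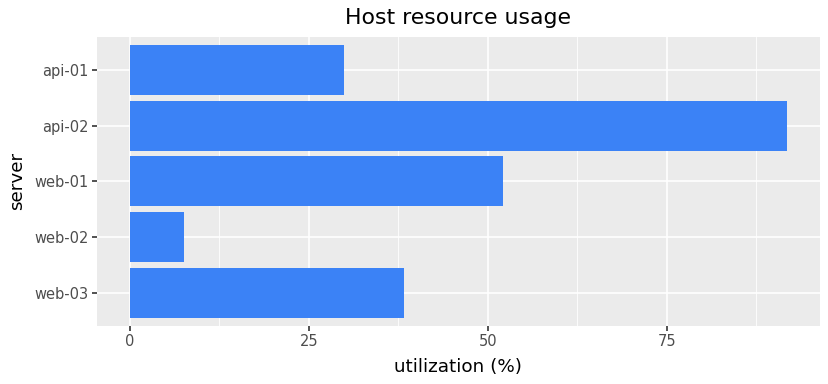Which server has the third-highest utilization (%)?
Top 4: api-02 ≈ 90, web-01 ≈ 50, web-03 ≈ 40, api-01 ≈ 30.

web-03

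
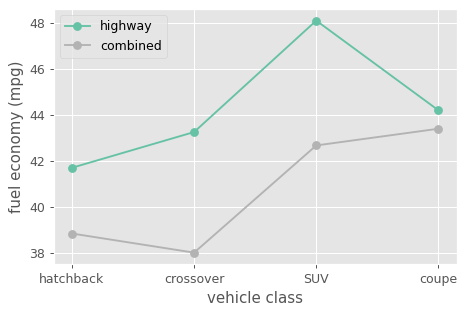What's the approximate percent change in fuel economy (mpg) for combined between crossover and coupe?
crossover ≈ 38, coupe ≈ 43; (43 − 38) / 38 ≈ +13.2%.

≈ +13.2%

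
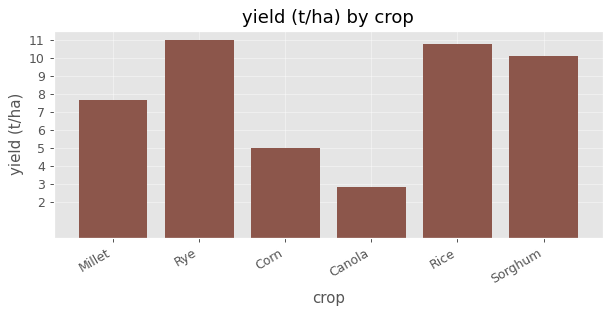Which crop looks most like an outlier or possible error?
Canola

Canola ≈ 3; the rest sit between ≈ 5 and ≈ 11.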